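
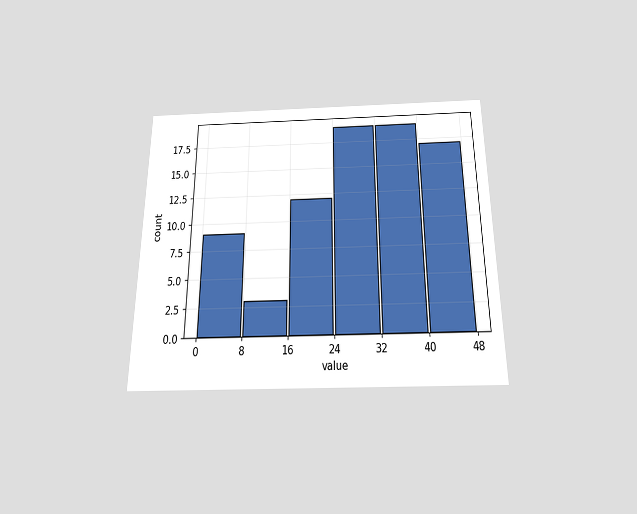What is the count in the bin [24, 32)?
The chart is viewed slightly from below. The [24, 32) bin has height 19.

19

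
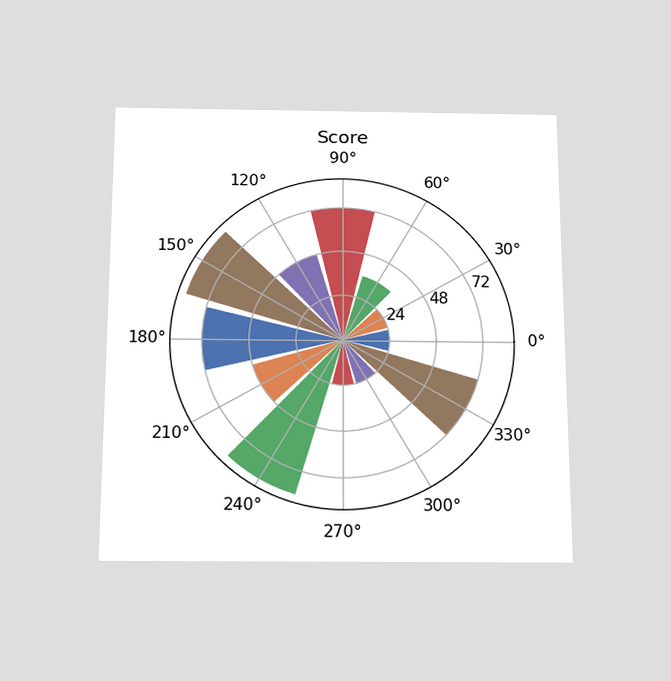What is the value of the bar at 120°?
The chart is viewed slightly from below. The bar at 120° reaches 48 on the radial axis.

48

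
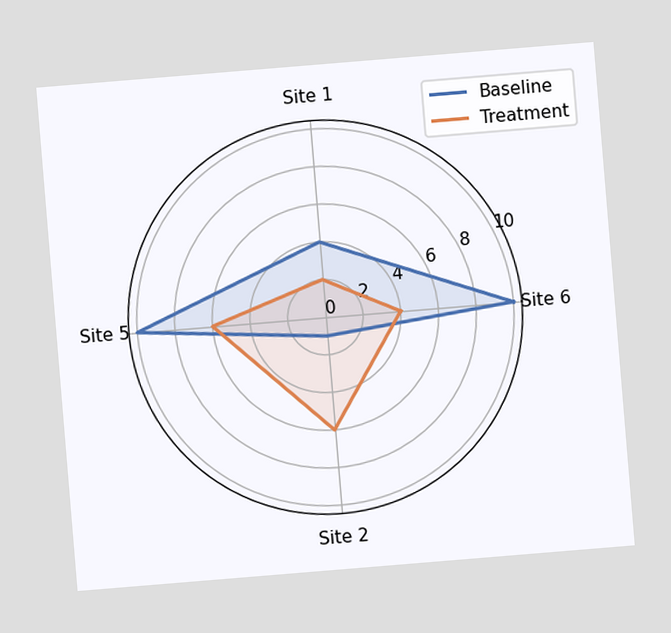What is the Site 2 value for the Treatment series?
The chart is tilted about 5° counter-clockwise. On the Site 2 axis, Treatment reaches 6.

6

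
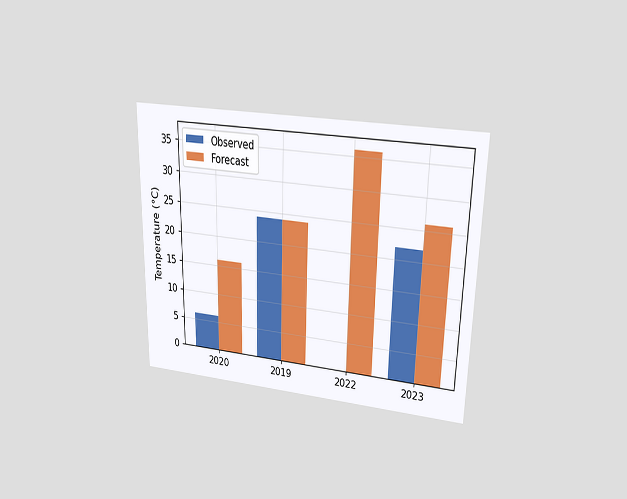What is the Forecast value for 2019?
The chart is viewed at a slight angle. The Forecast bar at 2019 reaches 24°C on the y-axis.

24°C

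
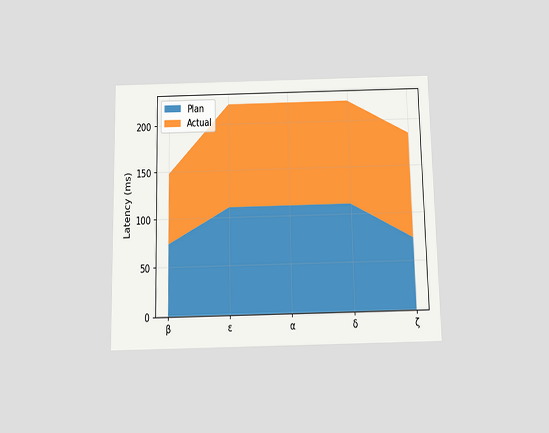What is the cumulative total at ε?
The chart is viewed slightly from below. The stacked total at ε reaches 222ms.

222ms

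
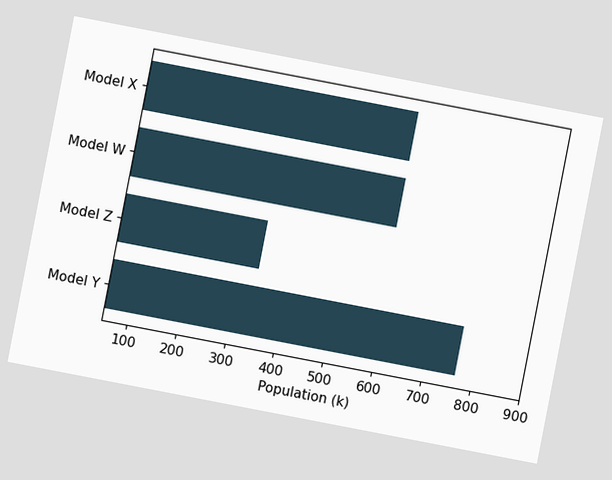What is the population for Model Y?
The chart is tilted about 11° clockwise. Reading along the chart's x-axis, the Model Y bar reaches 765k.

765k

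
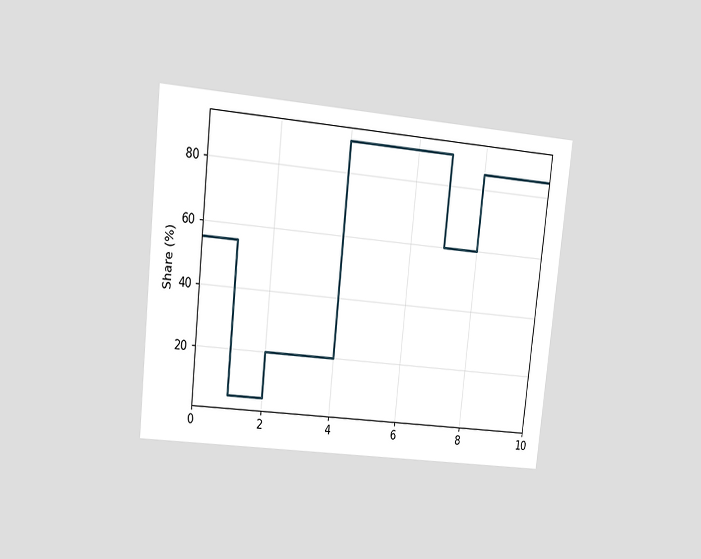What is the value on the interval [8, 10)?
The chart is tilted about 6° clockwise and viewed at a slight angle. On [8, 10) the step sits at 85%.

85%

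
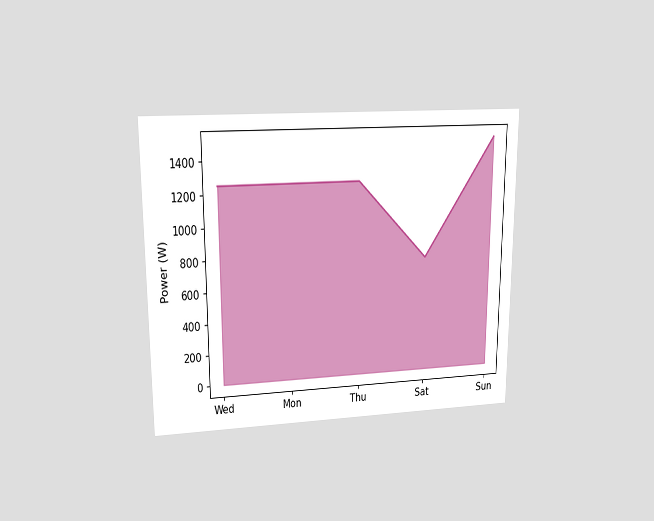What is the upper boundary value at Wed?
The chart is viewed at a slight angle. At Wed the upper boundary is at 1250W.

1250W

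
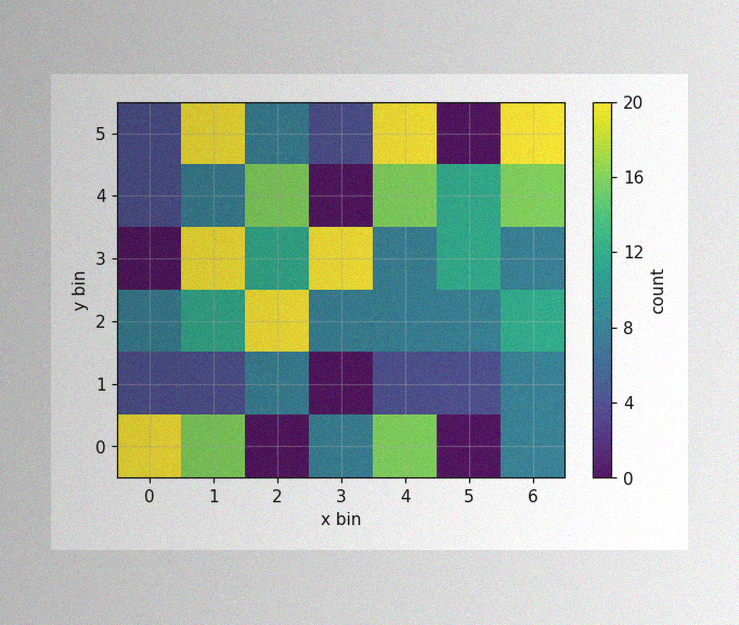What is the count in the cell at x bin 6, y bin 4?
The image has some photo noise and uneven lighting. Matching the cell (6, 4) against the colorbar gives 16.

16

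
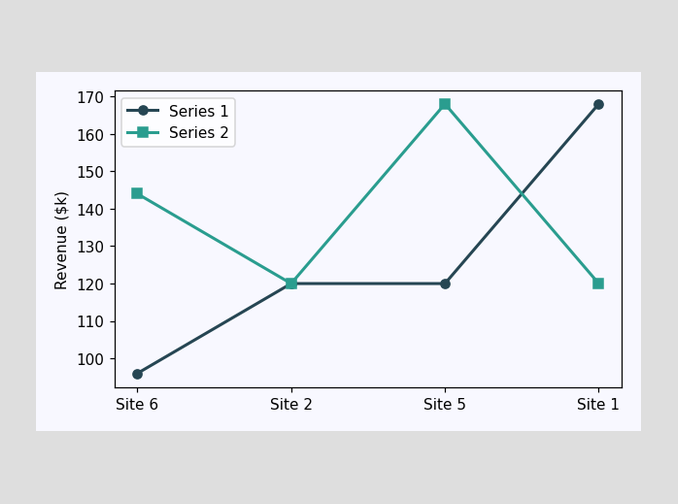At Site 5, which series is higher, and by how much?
Series 2, by $48k

At Site 5, Series 2 sits above the other line by $48k.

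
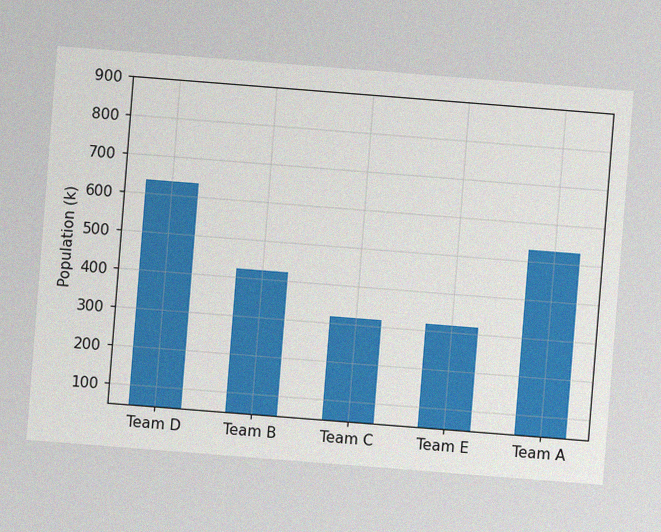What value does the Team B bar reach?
The chart is tilted about 4° clockwise, with some photo noise. Reading along the chart's y-axis, the Team B bar reaches 424k.

424k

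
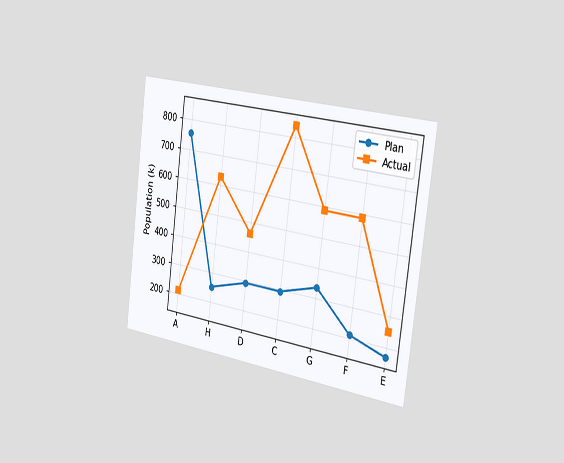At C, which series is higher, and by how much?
Actual, by 546k

The chart is tilted about 7° clockwise and viewed slightly from the right. At C, Actual sits above the other line by 546k.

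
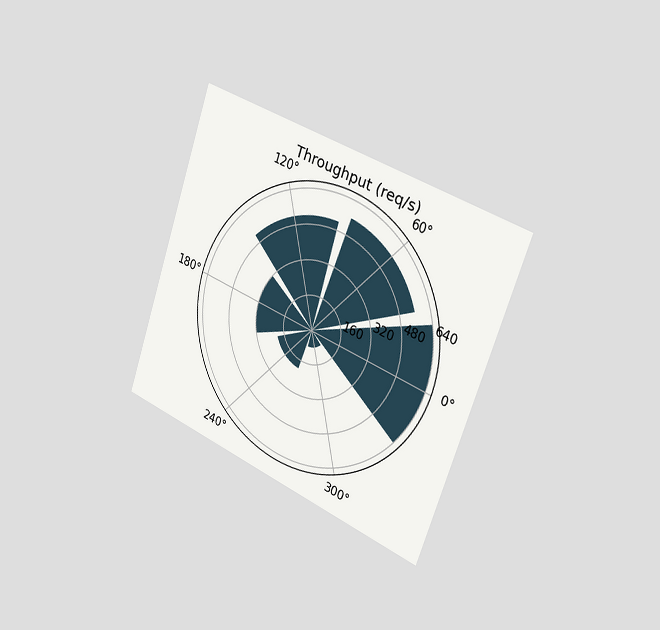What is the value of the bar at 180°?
The chart is tilted about 19° clockwise and viewed slightly from the right. The bar at 180° reaches 320req/s on the radial axis.

320req/s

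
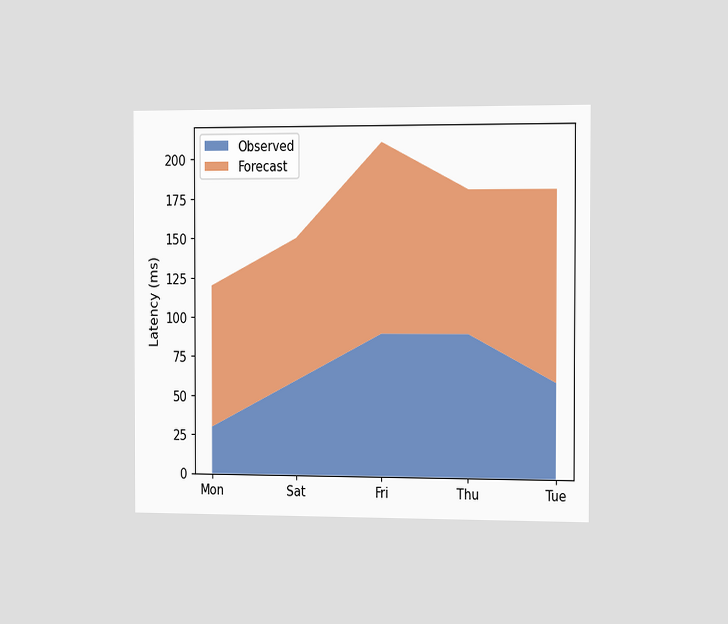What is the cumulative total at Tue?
The chart is viewed slightly from the right. The stacked total at Tue reaches 180ms.

180ms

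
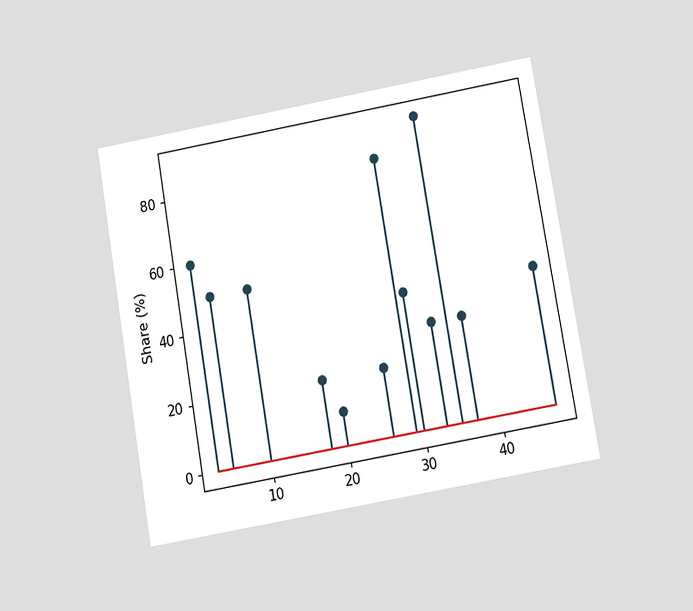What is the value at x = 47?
40%

The chart is tilted about 10° counter-clockwise and viewed at a slight angle. The stem at x=47 reaches 40%.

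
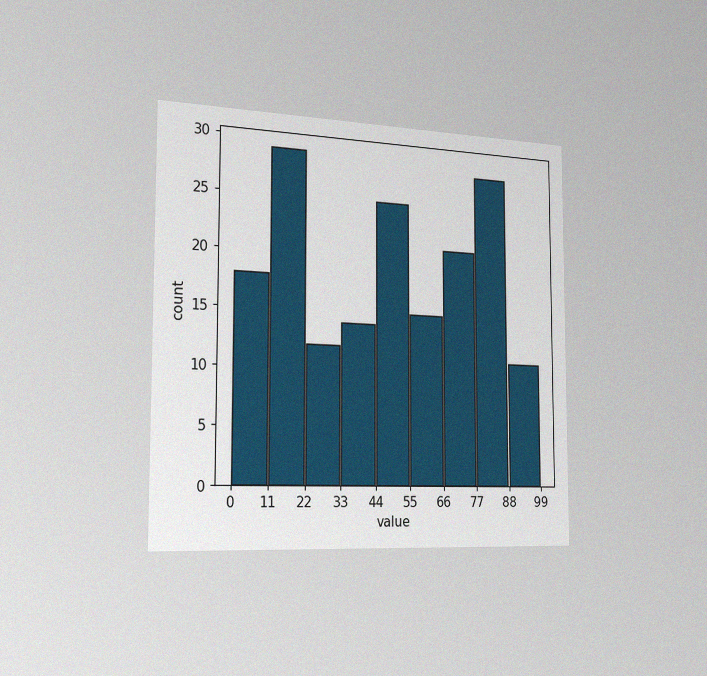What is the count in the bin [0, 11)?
18

The chart is viewed slightly from the left, with some photo noise. The [0, 11) bin has height 18.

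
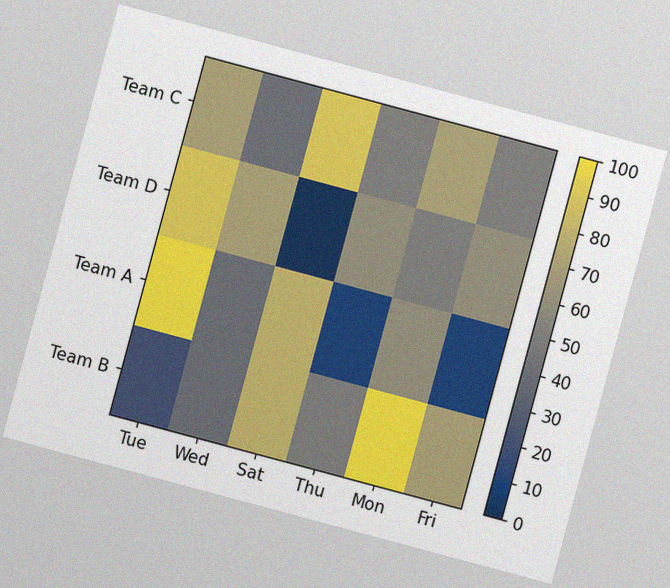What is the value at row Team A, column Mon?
60

The chart is tilted about 15° clockwise, with some photo noise. Matching cell (Team A, Mon) against the colorbar gives 60.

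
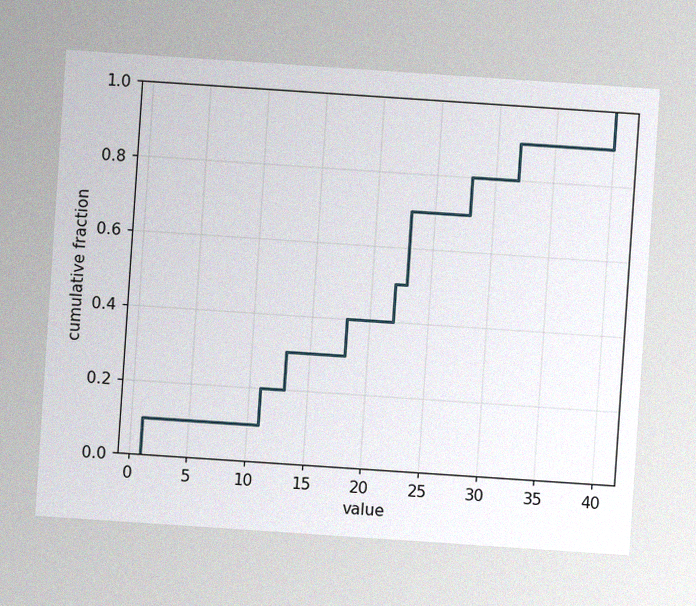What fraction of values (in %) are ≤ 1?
The chart is tilted about 4° clockwise, with some photo noise. At x=1 the ECDF step is at 10%.

10%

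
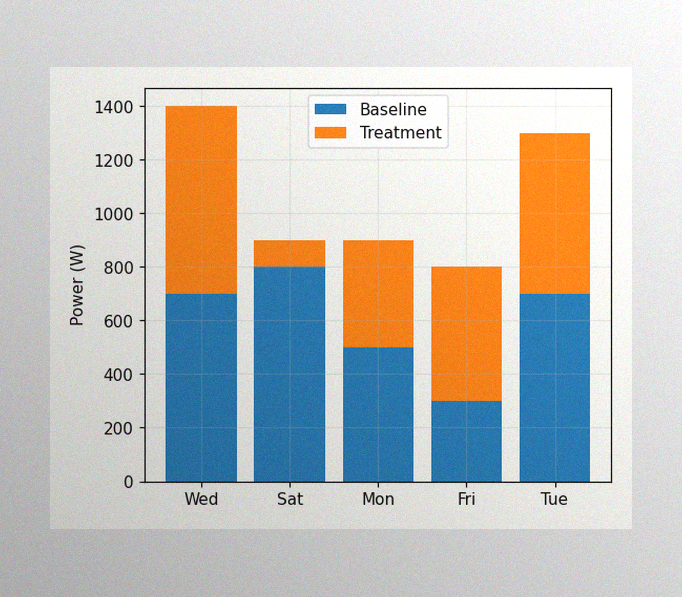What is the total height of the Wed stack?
1400W

The image has some photo noise and uneven lighting. The Wed stack's top reaches 1400W on the y-axis.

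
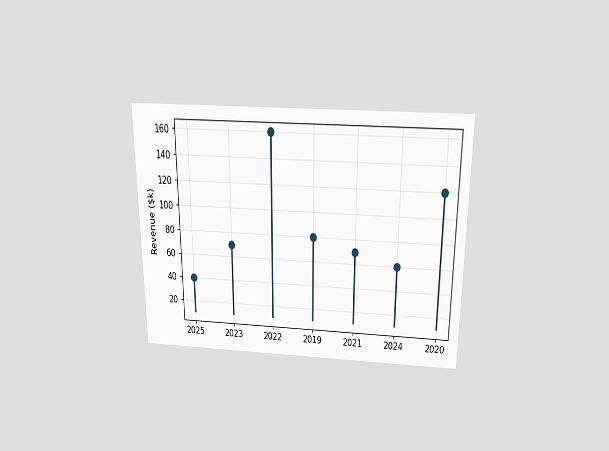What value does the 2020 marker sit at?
$120k

The chart is viewed slightly from above. The 2020 marker sits at $120k.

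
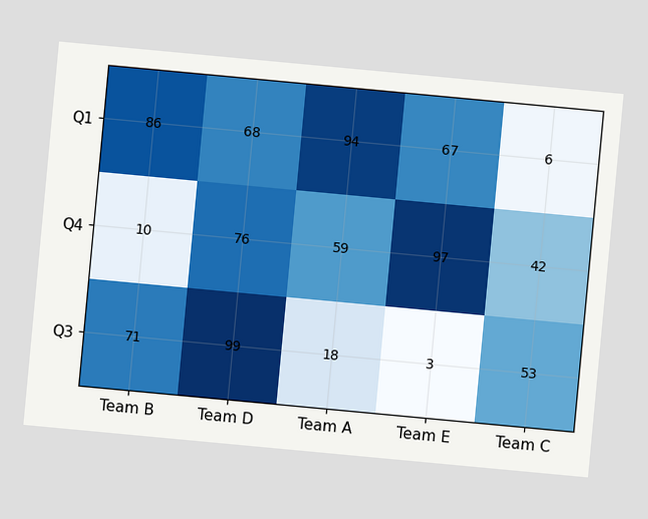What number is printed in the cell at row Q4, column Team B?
The chart is tilted about 5° clockwise. The (Q4, Team B) cell reads 10.

10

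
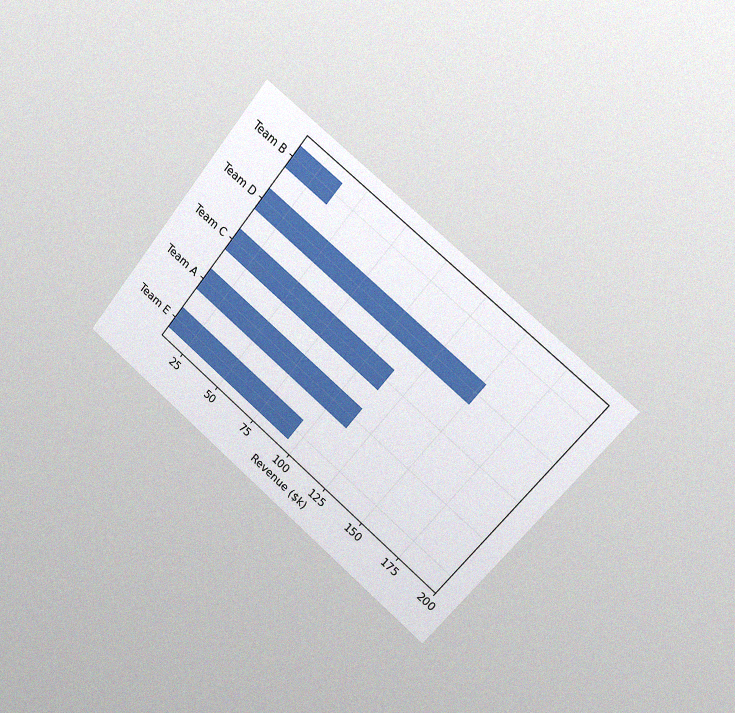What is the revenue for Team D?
$152k

The chart is tilted about 40° clockwise and viewed slightly from the right, with some photo noise. Reading along the chart's x-axis, the Team D bar reaches $152k.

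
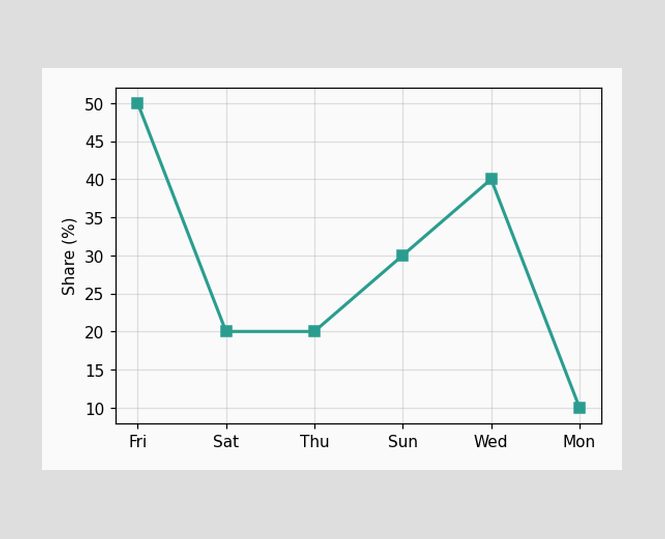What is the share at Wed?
40%

At Wed, the line is at 40%.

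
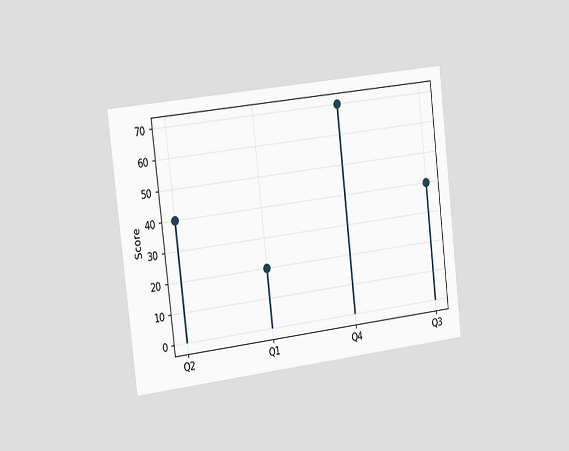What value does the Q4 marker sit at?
The chart is tilted about 7° counter-clockwise and viewed slightly from the left. The Q4 marker sits at 70.

70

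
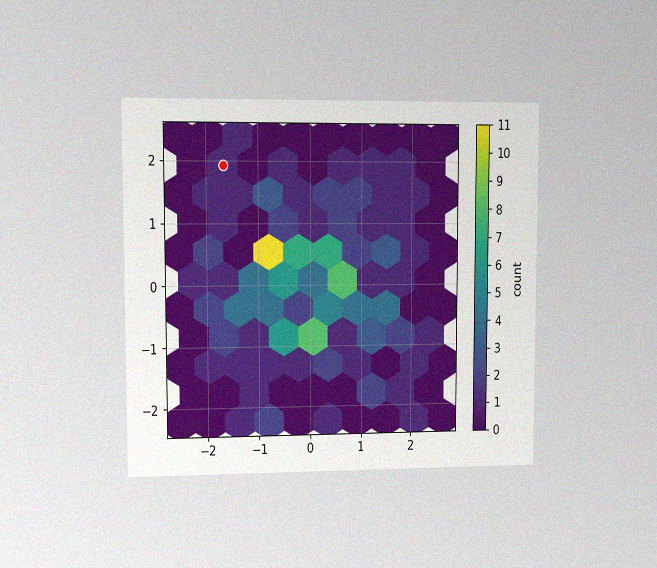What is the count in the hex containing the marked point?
The chart is viewed at a slight angle, with some photo noise. The marked hex reads 1 on the colorbar.

1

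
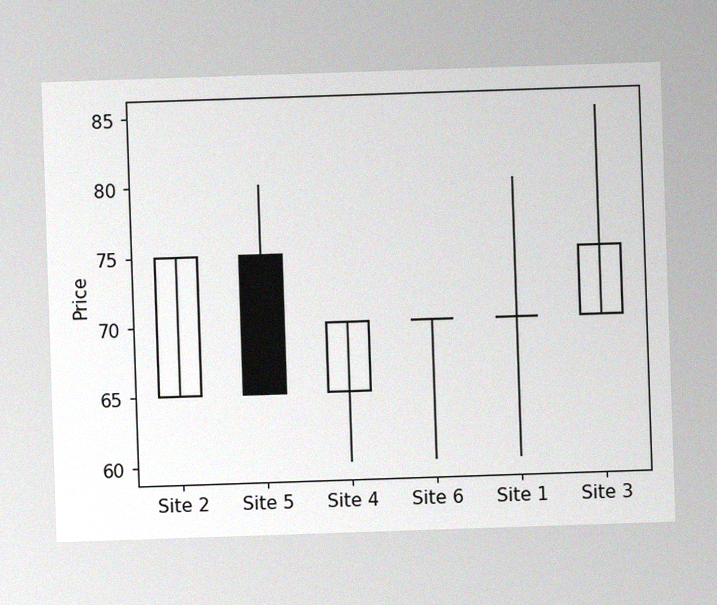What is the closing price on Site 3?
75

The image has some photo noise and uneven lighting. The Site 3 candle closes at 75.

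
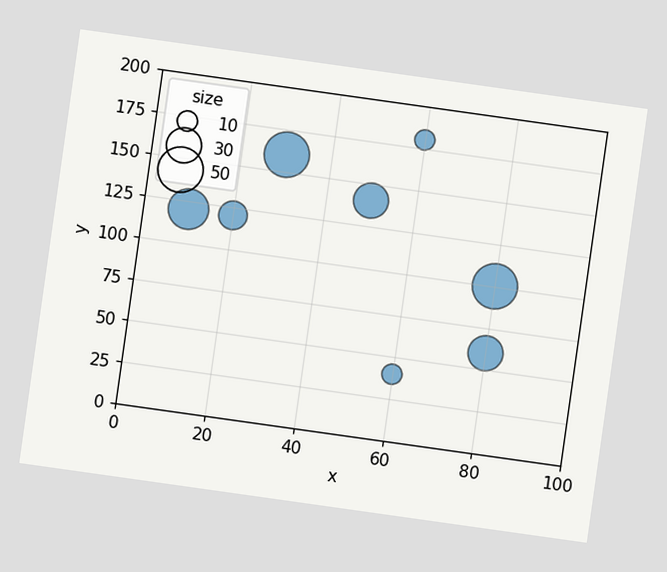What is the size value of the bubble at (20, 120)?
20

The chart is tilted about 8° clockwise. Matching the bubble at (20, 120) against the size legend gives 20.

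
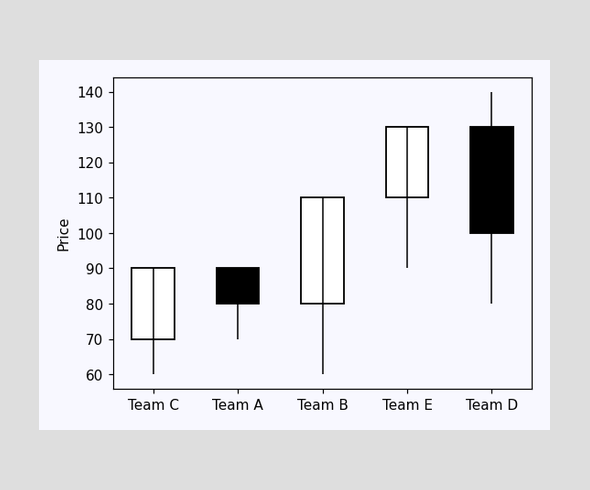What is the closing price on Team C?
The Team C candle closes at 90.

90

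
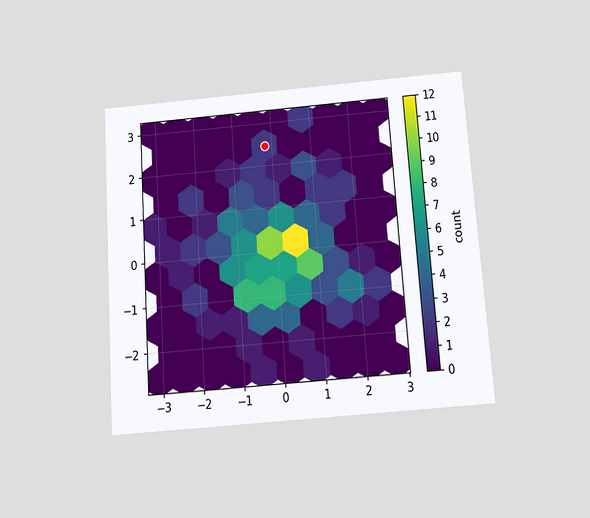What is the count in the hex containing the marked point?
2

The chart is tilted about 4° counter-clockwise and viewed slightly from below. The marked hex reads 2 on the colorbar.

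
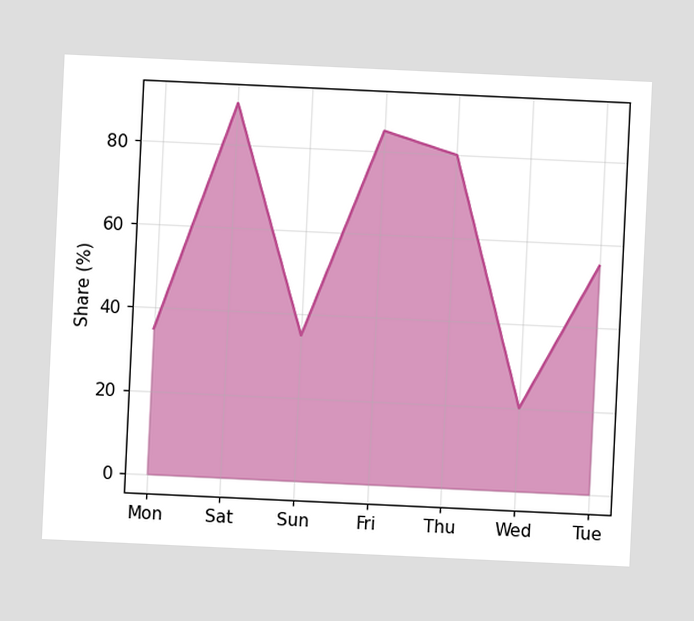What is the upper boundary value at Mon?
The chart is tilted about 3° clockwise. At Mon the upper boundary is at 35%.

35%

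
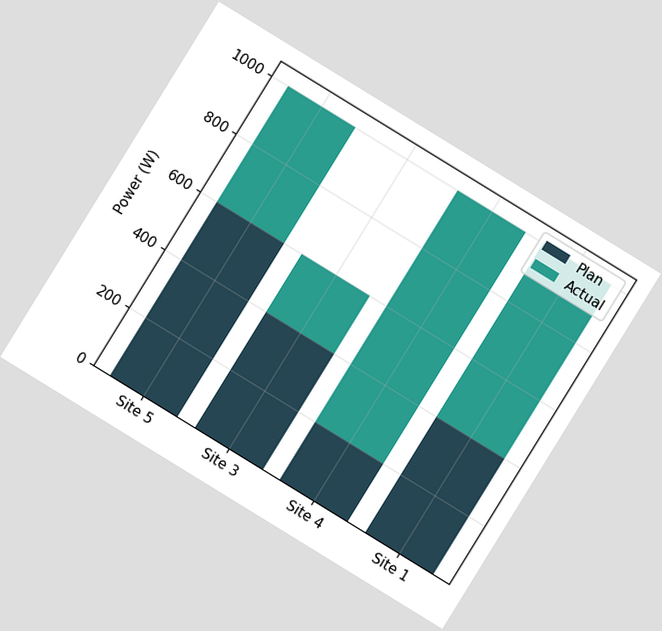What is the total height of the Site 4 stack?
1000W

The chart is tilted about 32° clockwise. The Site 4 stack's top reaches 1000W on the y-axis.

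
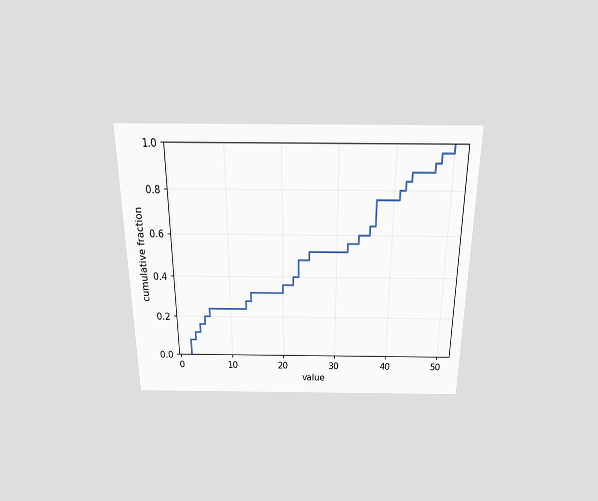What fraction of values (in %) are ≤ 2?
8%

The chart is viewed slightly from above. At x=2 the ECDF step is at 8%.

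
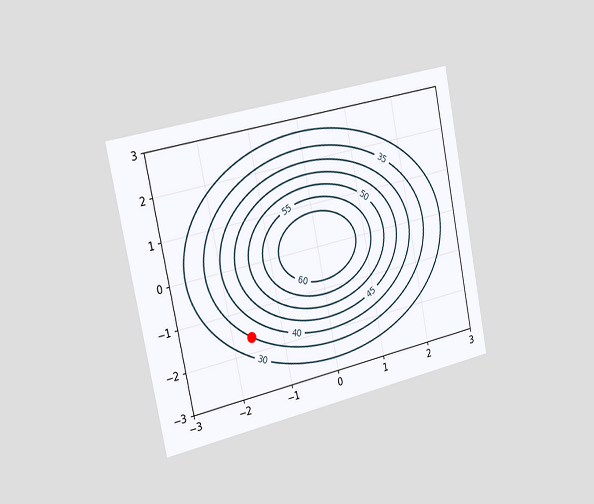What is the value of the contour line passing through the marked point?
35

The chart is tilted about 12° counter-clockwise and viewed slightly from the left. The marked point sits on the contour labelled 35.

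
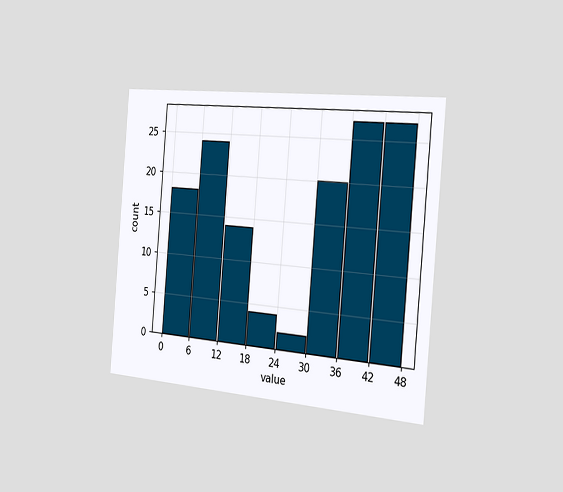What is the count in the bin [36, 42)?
The chart is tilted about 5° clockwise and viewed slightly from the right. The [36, 42) bin has height 27.

27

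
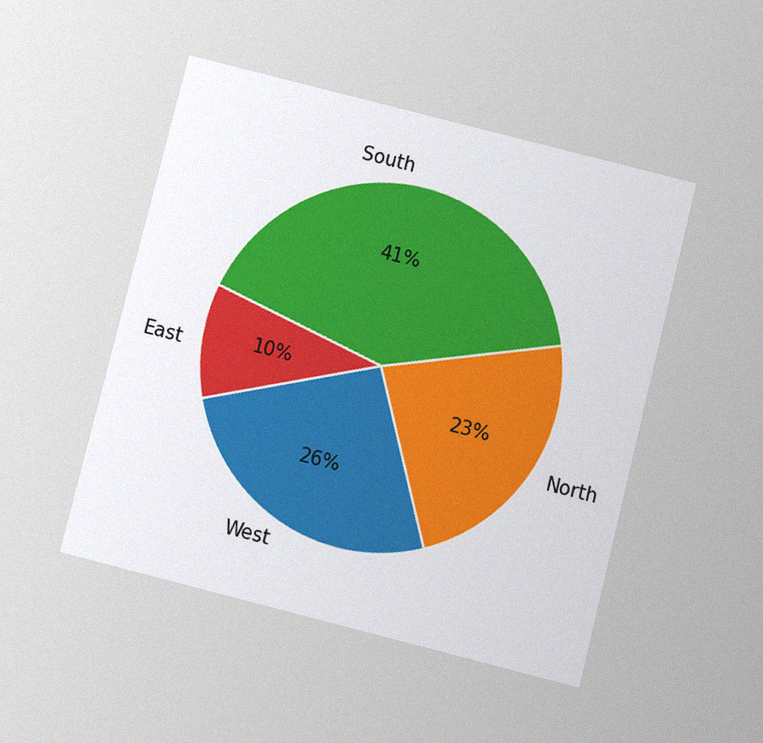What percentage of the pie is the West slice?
26%

The chart is tilted about 14° clockwise and viewed slightly from below, with some photo noise. The West slice takes up 26% of the pie.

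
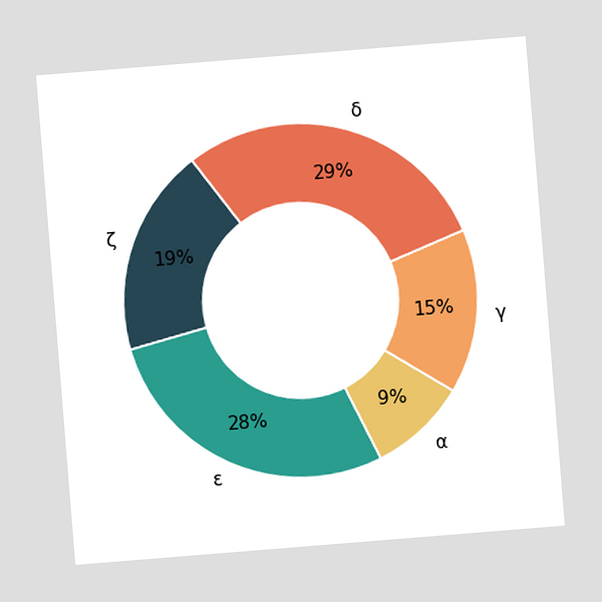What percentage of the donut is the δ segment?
29%

The chart is tilted about 5° counter-clockwise. The δ segment takes up 29% of the ring.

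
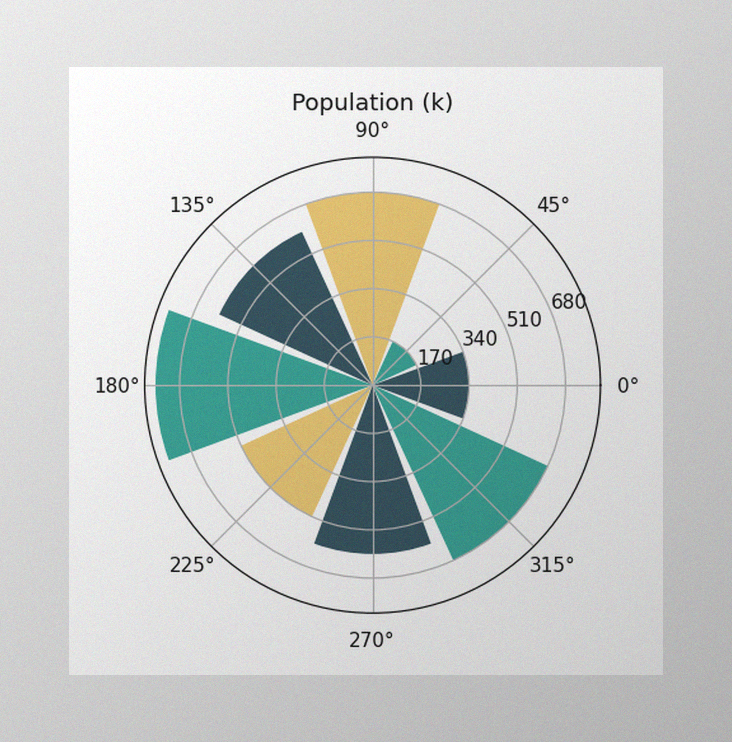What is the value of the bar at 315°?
The image has some photo noise and uneven lighting. The bar at 315° reaches 680k on the radial axis.

680k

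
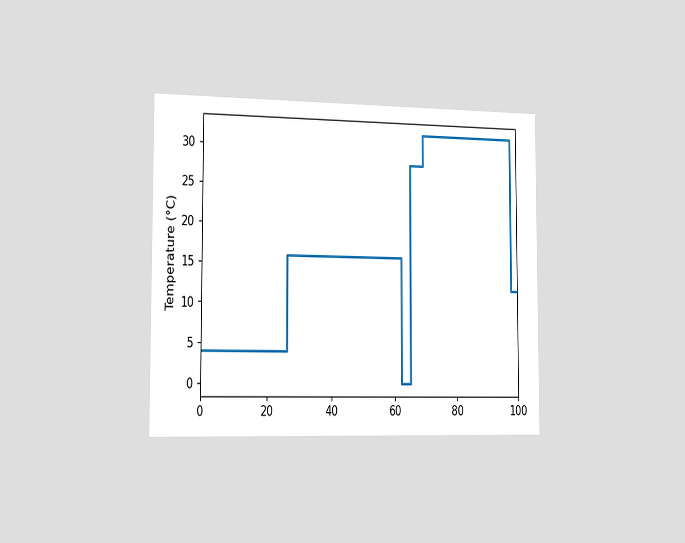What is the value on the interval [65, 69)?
28°C

The chart is viewed slightly from the left. On [65, 69) the step sits at 28°C.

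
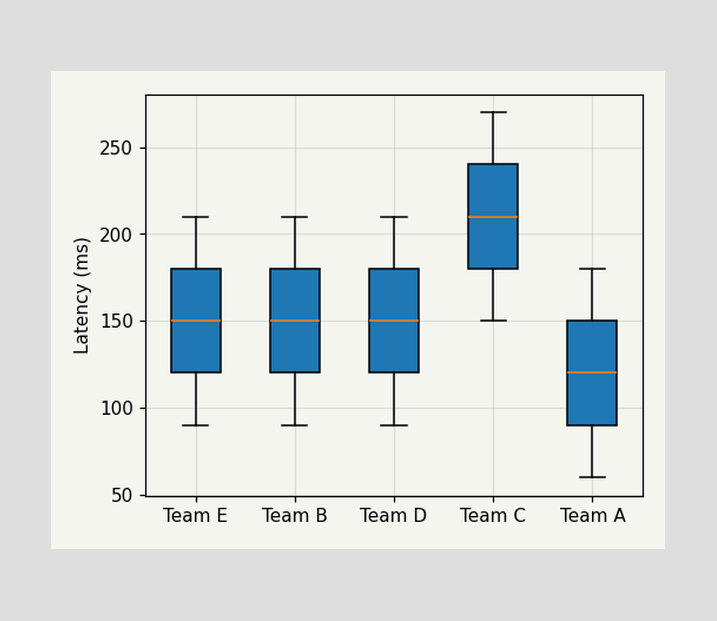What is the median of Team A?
120ms

The median line in the Team A box sits at 120ms.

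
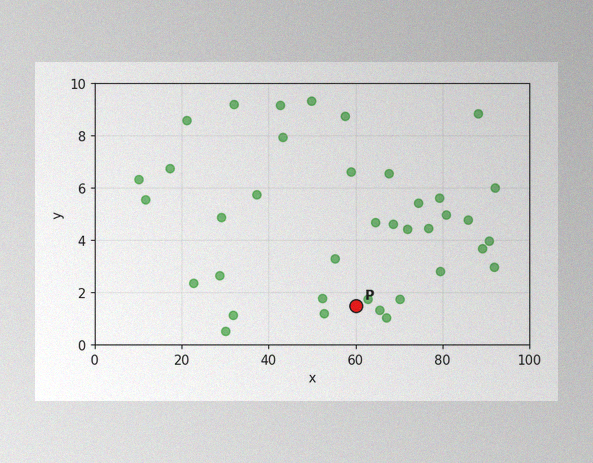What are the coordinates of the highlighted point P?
The image has some photo noise and uneven lighting. Following the gridlines from P to each axis, P sits at (60, 1.5).

(60, 1.5)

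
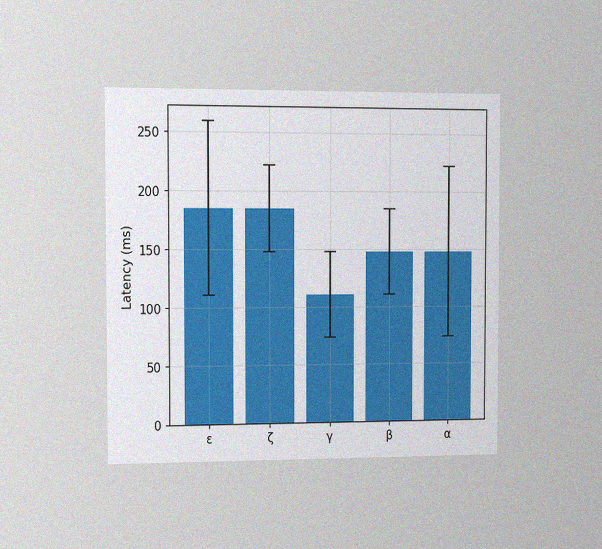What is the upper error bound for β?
The chart is viewed slightly from the left, with some photo noise. The β bar's upper whisker reaches 185ms.

185ms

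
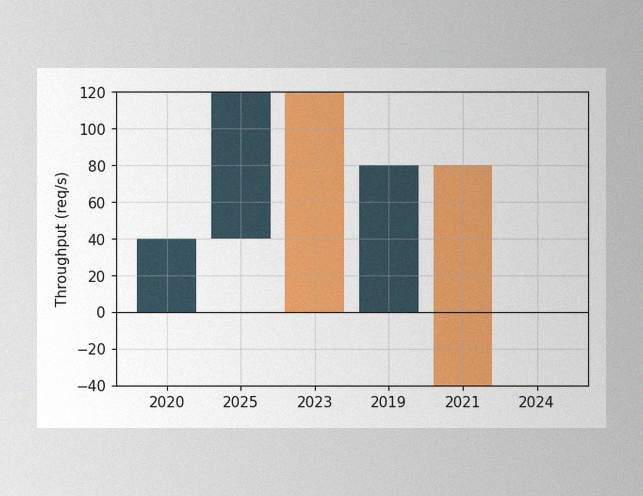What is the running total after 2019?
80req/s

The image has some photo noise and uneven lighting. After 2019 the running total reaches 80req/s.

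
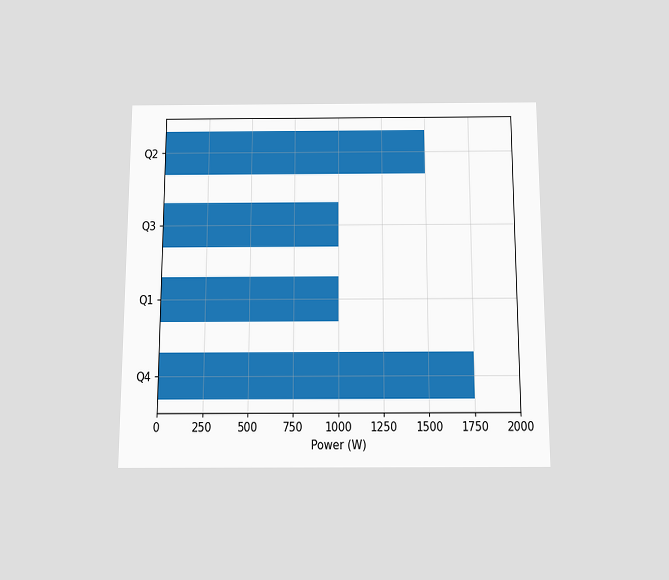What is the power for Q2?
1500W

The chart is viewed slightly from below. Reading along the chart's x-axis, the Q2 bar reaches 1500W.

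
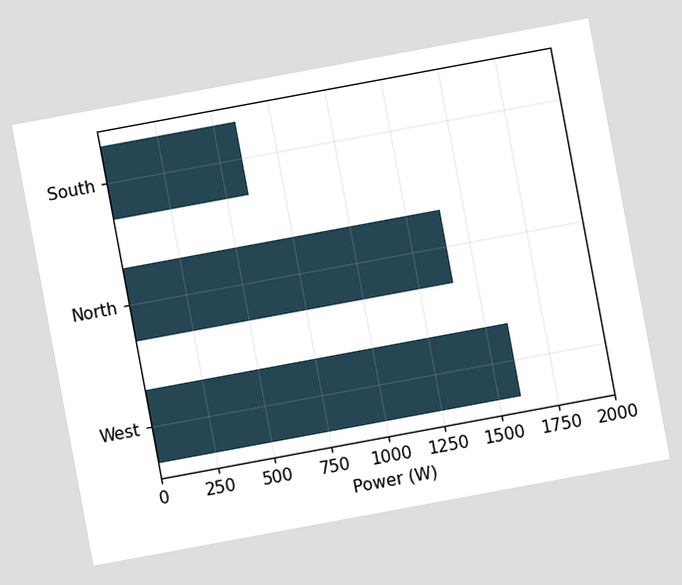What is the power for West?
1600W

The chart is tilted about 10° counter-clockwise. Reading along the chart's x-axis, the West bar reaches 1600W.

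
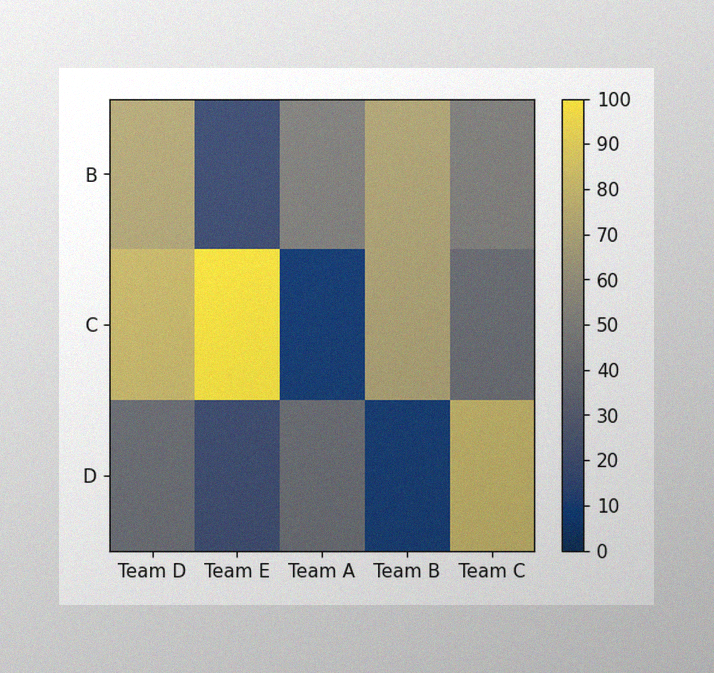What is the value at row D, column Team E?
The image has some photo noise and uneven lighting. Matching cell (D, Team E) against the colorbar gives 20.

20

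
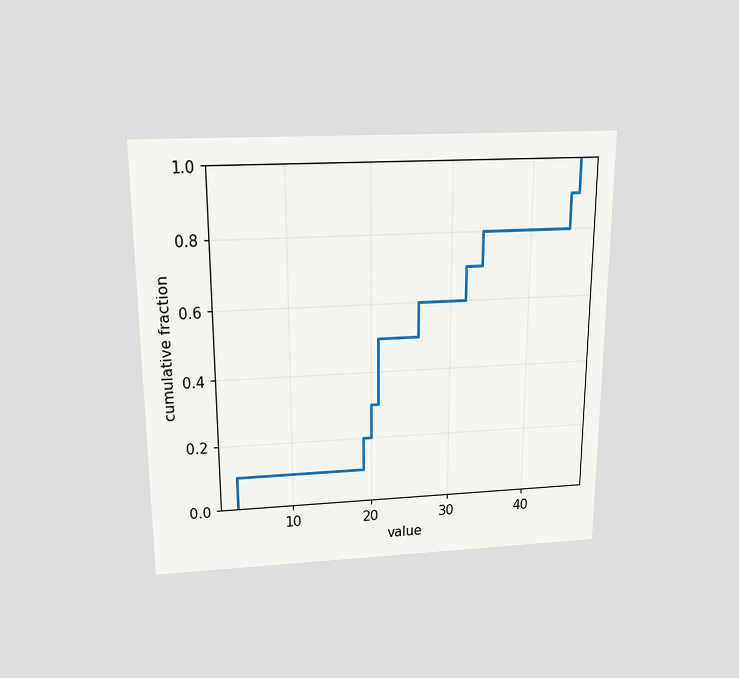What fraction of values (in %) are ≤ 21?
50%

The chart is viewed slightly from above. At x=21 the ECDF step is at 50%.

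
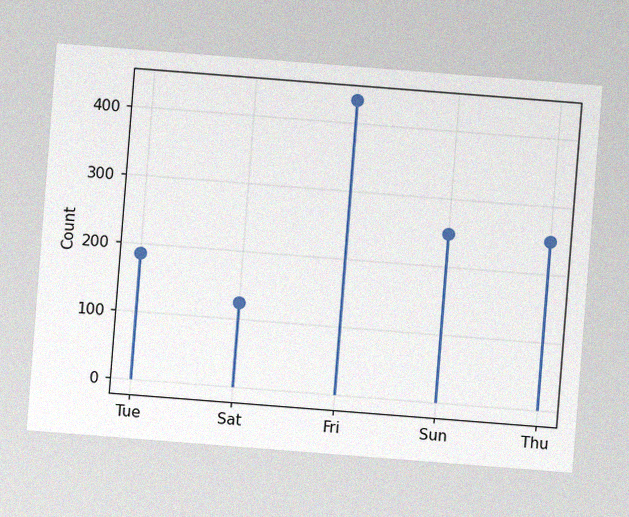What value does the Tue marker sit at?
The chart is tilted about 4° clockwise, with some photo noise. The Tue marker sits at 186.

186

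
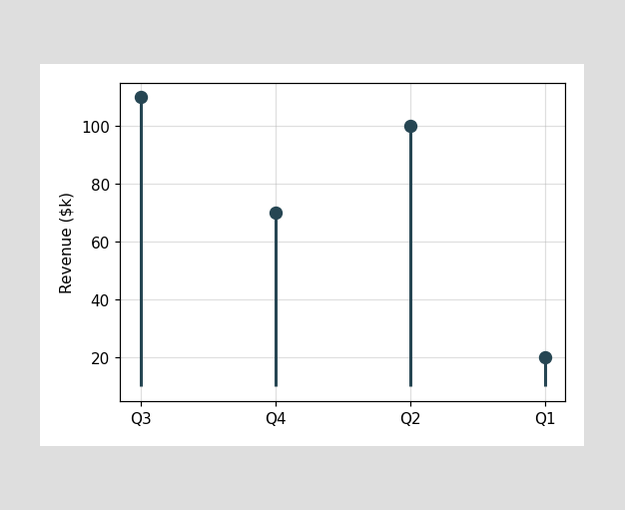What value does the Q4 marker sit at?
The Q4 marker sits at $70k.

$70k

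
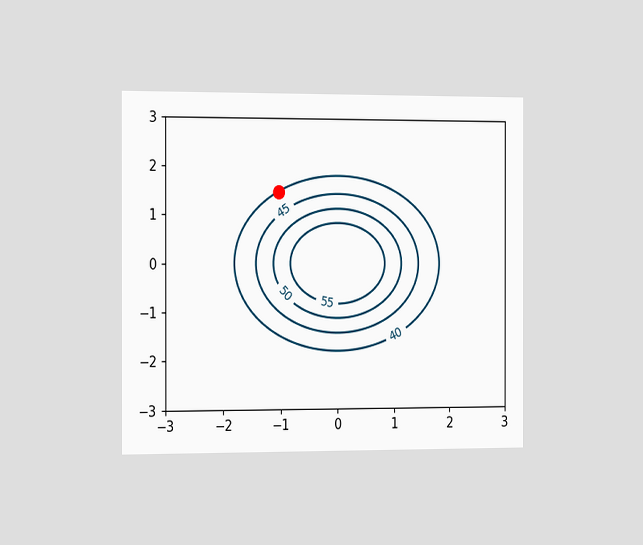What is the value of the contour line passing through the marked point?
The chart is viewed slightly from the left. The marked point sits on the contour labelled 40.

40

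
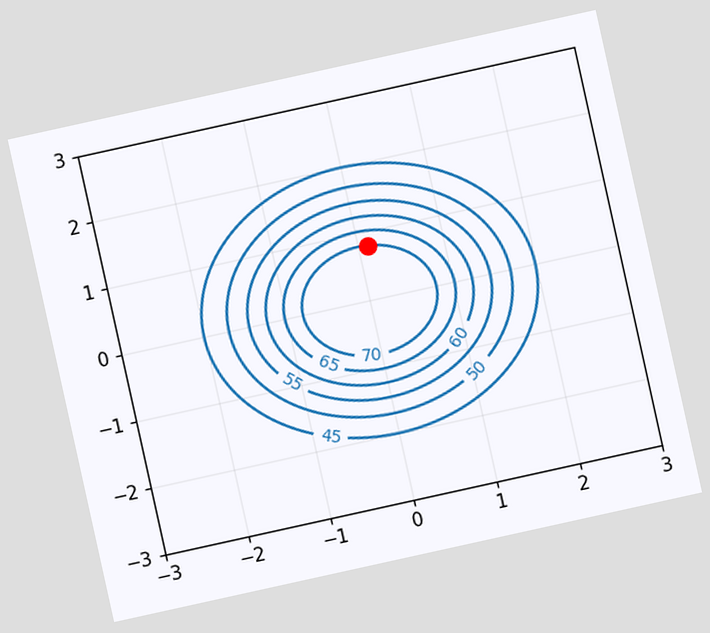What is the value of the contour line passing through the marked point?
70

The chart is tilted about 12° counter-clockwise. The marked point sits on the contour labelled 70.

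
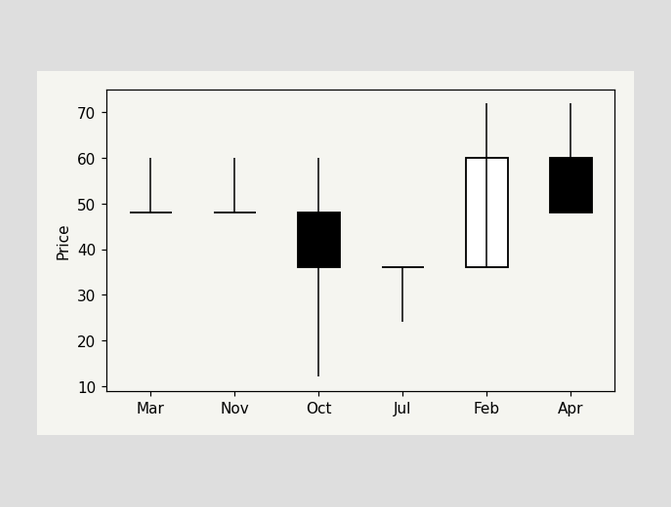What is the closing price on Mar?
The Mar candle closes at 48.

48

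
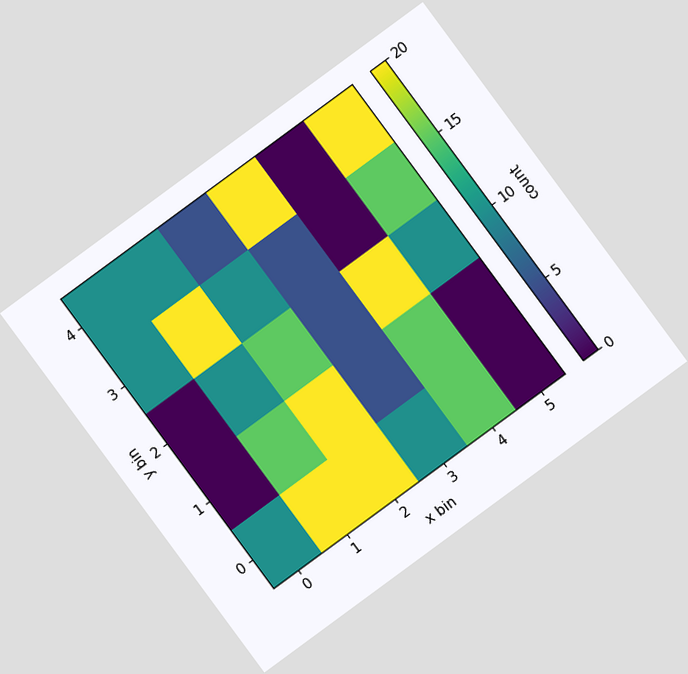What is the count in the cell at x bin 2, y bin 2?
15

The chart is tilted about 36° counter-clockwise. Matching the cell (2, 2) against the colorbar gives 15.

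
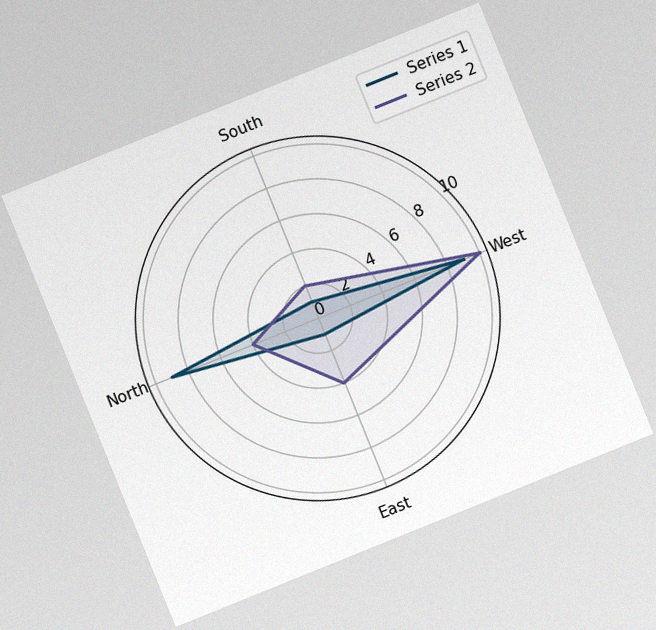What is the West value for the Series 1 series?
9

The chart is tilted about 22° counter-clockwise, with some photo noise. On the West axis, Series 1 reaches 9.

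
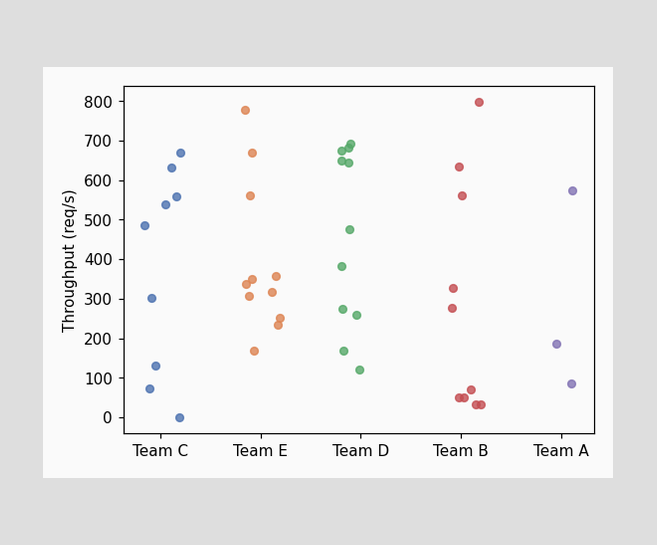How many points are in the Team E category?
11

Counting the markers in the Team E column gives 11.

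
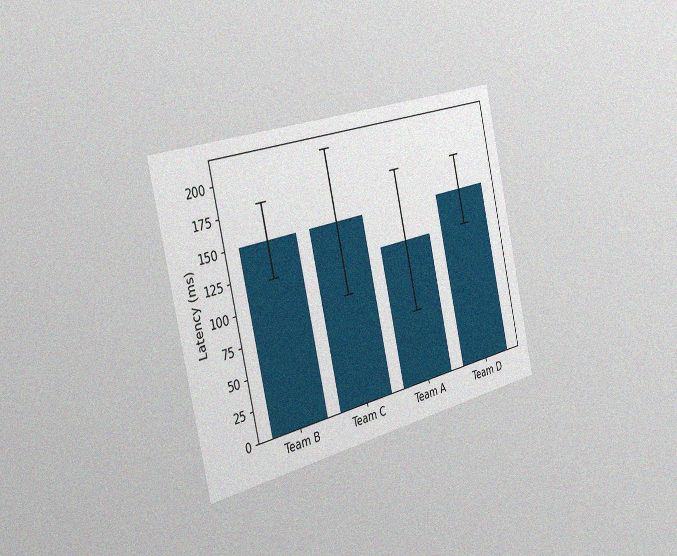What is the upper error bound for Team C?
210ms

The chart is tilted about 13° counter-clockwise and viewed slightly from the left, with some photo noise. The Team C bar's upper whisker reaches 210ms.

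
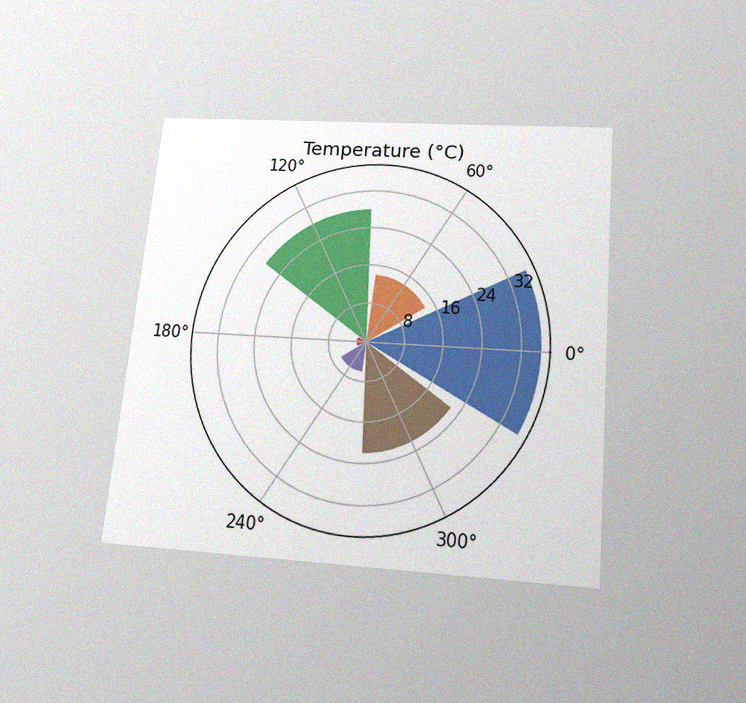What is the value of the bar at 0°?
The chart is tilted about 5° clockwise and viewed slightly from below, with some photo noise. The bar at 0° reaches 36°C on the radial axis.

36°C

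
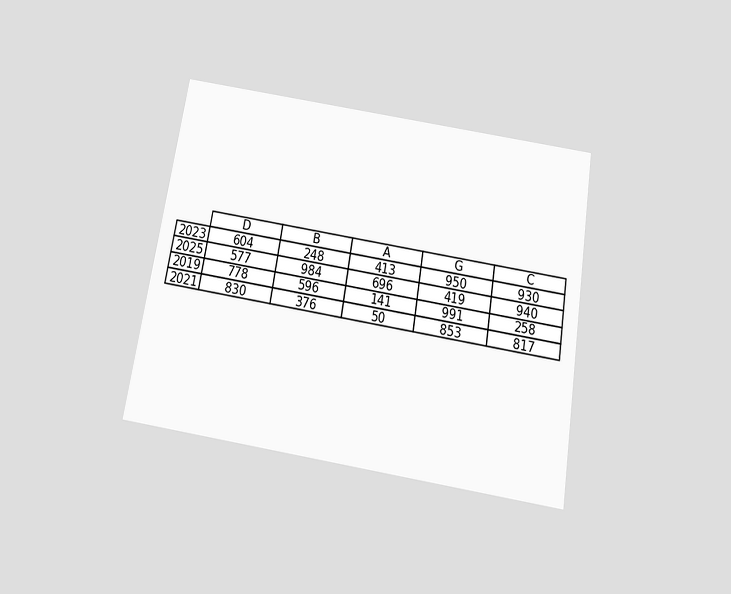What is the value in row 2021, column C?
The chart is tilted about 9° clockwise and viewed slightly from below. The (2021, C) cell reads 817.

817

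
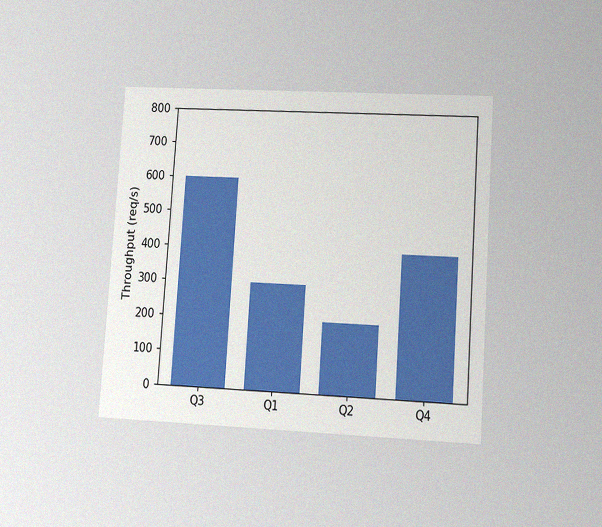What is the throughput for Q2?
The chart is tilted about 4° clockwise and viewed at a slight angle, with some photo noise. Reading along the chart's y-axis, the Q2 bar reaches 200req/s.

200req/s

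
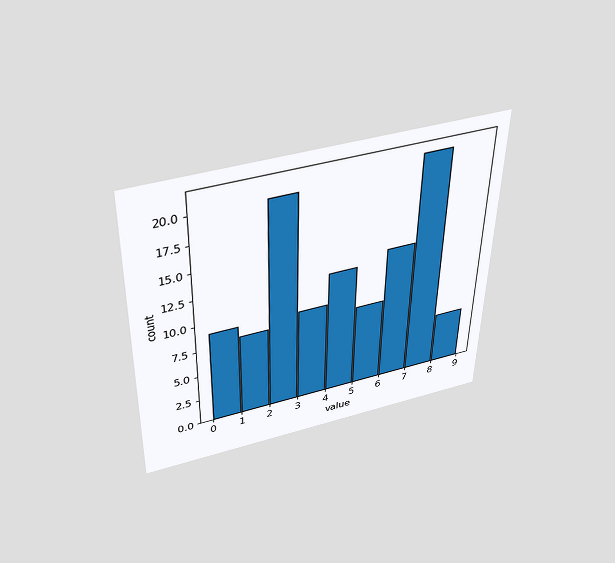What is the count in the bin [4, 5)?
The chart is viewed slightly from above. The [4, 5) bin has height 12.

12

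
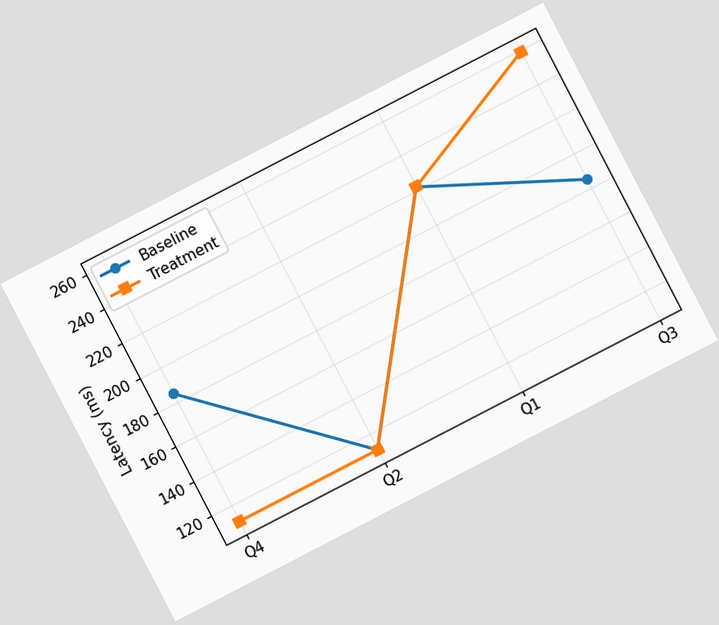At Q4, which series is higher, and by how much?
The chart is tilted about 27° counter-clockwise. At Q4, Baseline sits above the other line by 74ms.

Baseline, by 74ms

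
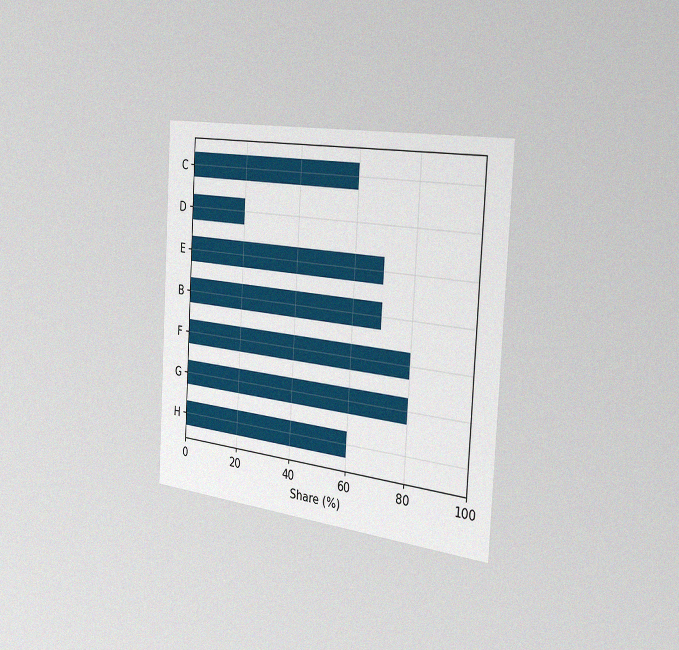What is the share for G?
80%

The chart is tilted about 3° clockwise and viewed slightly from the right, with some photo noise. Reading along the chart's x-axis, the G bar reaches 80%.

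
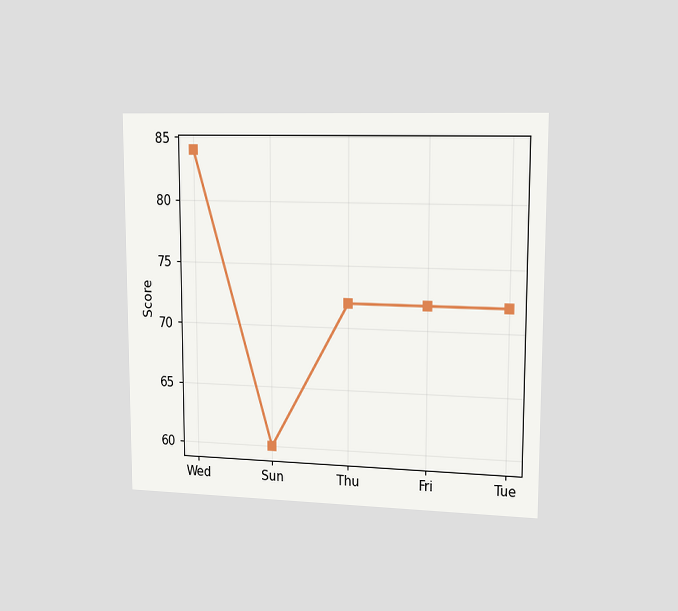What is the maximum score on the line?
The chart is viewed slightly from the right. The highest point is at Wed, and reading across to the y-axis gives 84.

84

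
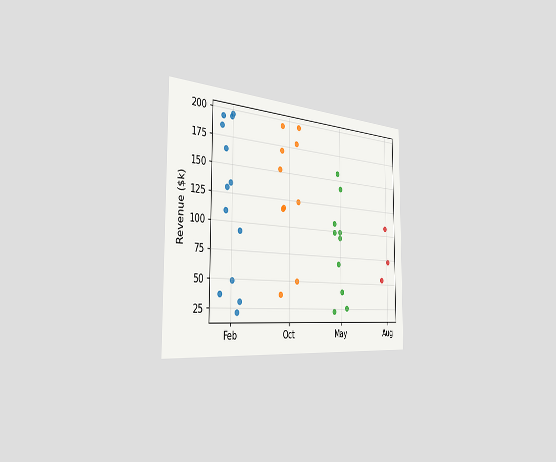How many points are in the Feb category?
13

The chart is viewed slightly from the left. Counting the markers in the Feb column gives 13.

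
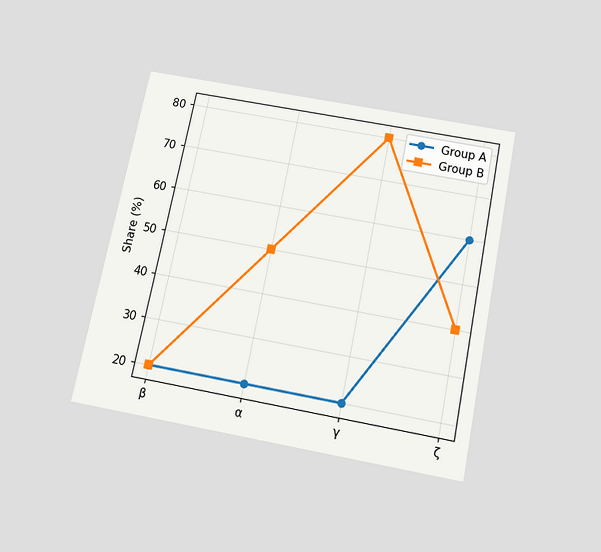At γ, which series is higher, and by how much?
The chart is tilted about 12° clockwise and viewed slightly from below. At γ, Group B sits above the other line by 60%.

Group B, by 60%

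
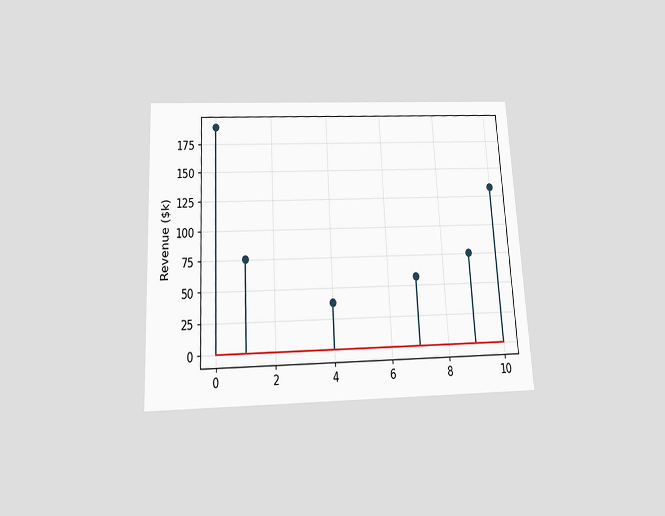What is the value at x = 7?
The chart is tilted about 3° counter-clockwise and viewed slightly from below. The stem at x=7 reaches $57k.

$57k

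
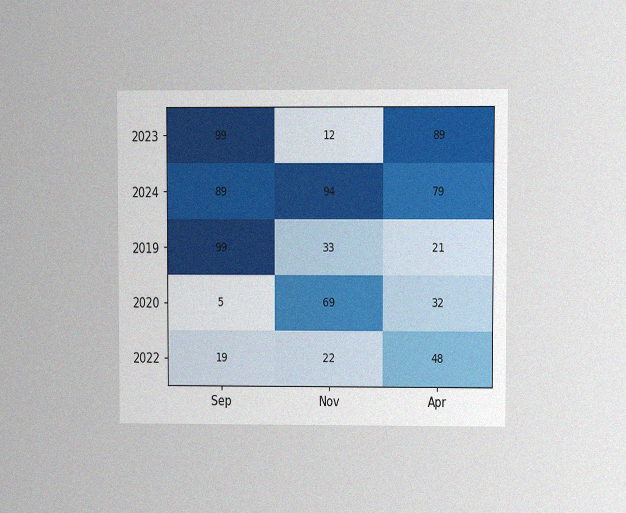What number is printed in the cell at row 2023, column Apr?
89

The chart is viewed at a slight angle, with some photo noise. The (2023, Apr) cell reads 89.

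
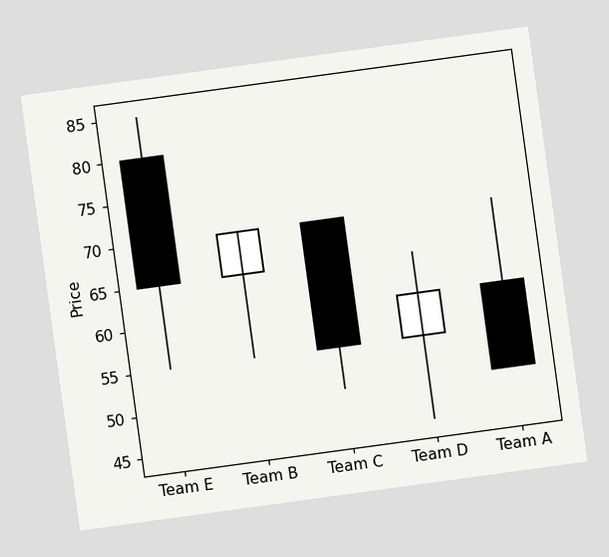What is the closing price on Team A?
50

The chart is tilted about 8° counter-clockwise. The Team A candle closes at 50.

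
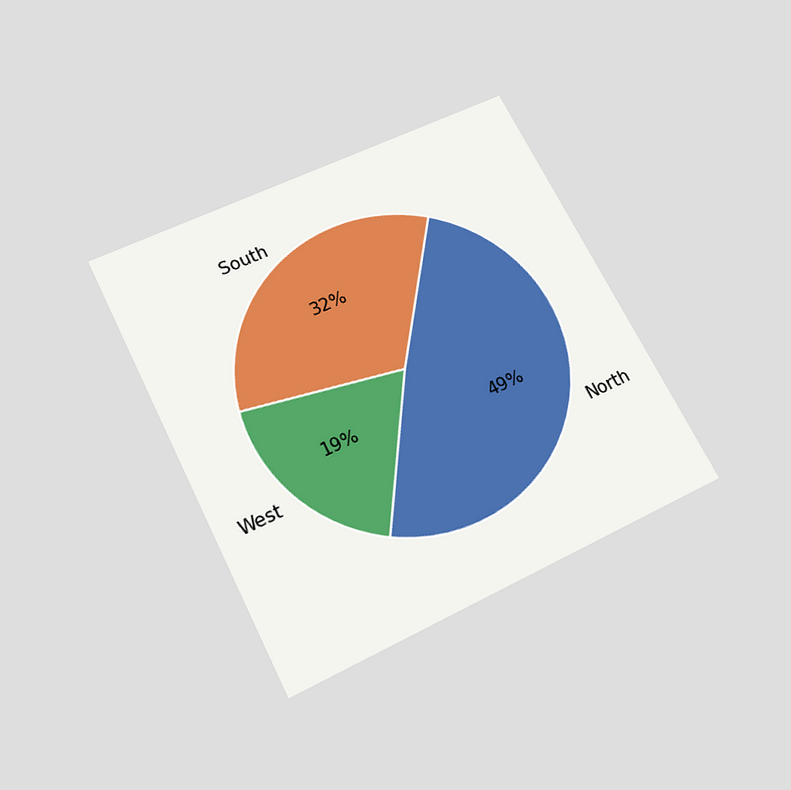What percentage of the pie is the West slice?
The chart is tilted about 27° counter-clockwise and viewed slightly from below. The West slice takes up 19% of the pie.

19%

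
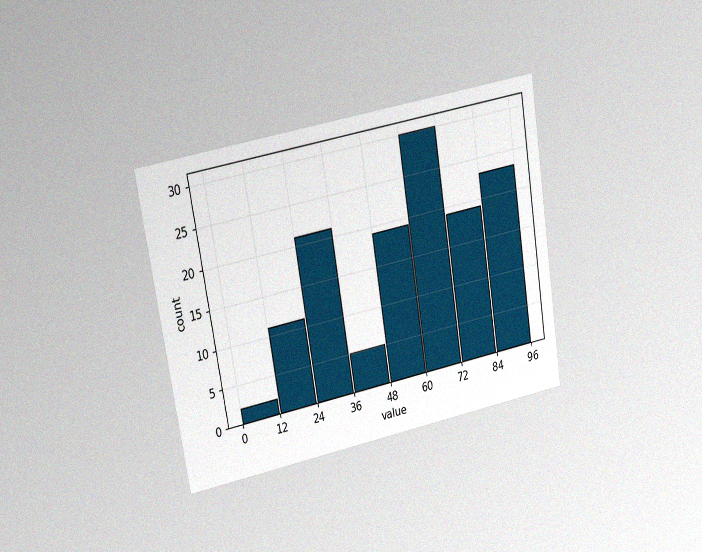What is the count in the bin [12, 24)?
11

The chart is tilted about 9° counter-clockwise and viewed at a slight angle, with some photo noise. The [12, 24) bin has height 11.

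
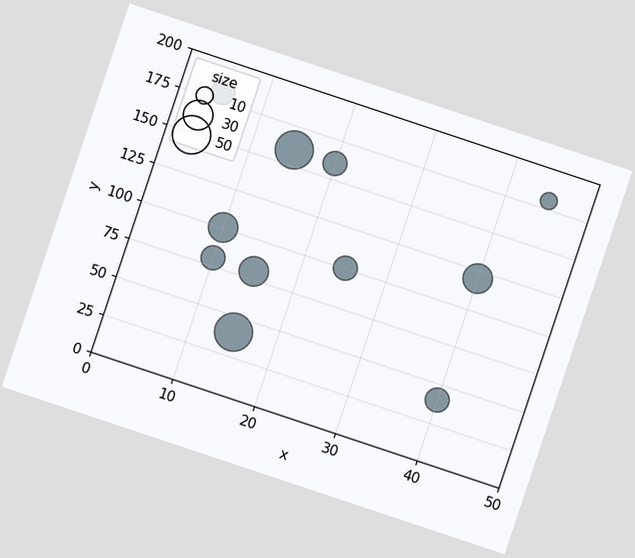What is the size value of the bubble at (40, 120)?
30

The chart is tilted about 18° clockwise. Matching the bubble at (40, 120) against the size legend gives 30.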